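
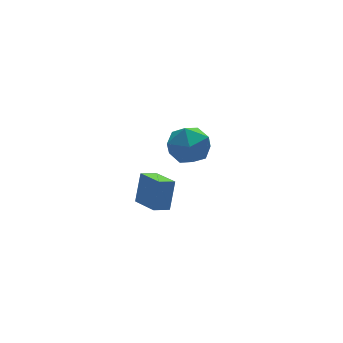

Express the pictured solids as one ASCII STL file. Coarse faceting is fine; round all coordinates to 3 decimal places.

solid 
facet normal -0.587 -0.256 0.768
outer loop
vertex 2.669 1.831 1.055
vertex 3.389 0.831 1.272
vertex 3.646 1.921 1.832
endloop
endfacet
facet normal -0.580 0.452 0.677
outer loop
vertex 2.669 1.831 1.055
vertex 3.646 1.921 1.832
vertex 3.409 2.84 1.016
endloop
endfacet
facet normal -0.806 0.592 0.015
outer loop
vertex 2.669 1.831 1.055
vertex 3.409 2.84 1.016
vertex 3.006 2.318 -0.048
endloop
endfacet
facet normal -0.952 -0.030 -0.304
outer loop
vertex 2.669 1.831 1.055
vertex 3.006 2.318 -0.048
vertex 2.994 1.077 0.111
endloop
endfacet
facet normal -0.817 -0.553 0.161
outer loop
vertex 2.669 1.831 1.055
vertex 2.994 1.077 0.111
vertex 3.389 0.831 1.272
endloop
endfacet
facet normal 0.096 0.675 0.732
outer loop
vertex 3.409 2.84 1.016
vertex 3.646 1.921 1.832
vertex 4.586 2.463 1.209
endloop
endfacet
facet normal 0.084 -0.471 0.878
outer loop
vertex 3.646 1.921 1.832
vertex 3.389 0.831 1.272
vertex 4.574 1.222 1.368
endloop
endfacet
facet normal -0.288 -0.952 -0.104
outer loop
vertex 3.389 0.831 1.272
vertex 2.994 1.077 0.111
vertex 4.171 0.7 0.304
endloop
endfacet
facet normal -0.507 -0.105 -0.856
outer loop
vertex 2.994 1.077 0.111
vertex 3.006 2.318 -0.048
vertex 3.934 1.619 -0.512
endloop
endfacet
facet normal -0.270 0.901 -0.340
outer loop
vertex 3.006 2.318 -0.048
vertex 3.409 2.84 1.016
vertex 4.191 2.709 0.048
endloop
endfacet
facet normal 0.952 0.030 0.304
outer loop
vertex 4.911 1.709 0.265
vertex 4.586 2.463 1.209
vertex 4.574 1.222 1.368
endloop
endfacet
facet normal 0.806 -0.592 -0.015
outer loop
vertex 4.911 1.709 0.265
vertex 4.574 1.222 1.368
vertex 4.171 0.7 0.304
endloop
endfacet
facet normal 0.580 -0.452 -0.677
outer loop
vertex 4.911 1.709 0.265
vertex 4.171 0.7 0.304
vertex 3.934 1.619 -0.512
endloop
endfacet
facet normal 0.587 0.256 -0.768
outer loop
vertex 4.911 1.709 0.265
vertex 3.934 1.619 -0.512
vertex 4.191 2.709 0.048
endloop
endfacet
facet normal 0.817 0.553 -0.161
outer loop
vertex 4.911 1.709 0.265
vertex 4.191 2.709 0.048
vertex 4.586 2.463 1.209
endloop
endfacet
facet normal 0.507 0.105 0.856
outer loop
vertex 4.574 1.222 1.368
vertex 4.586 2.463 1.209
vertex 3.646 1.921 1.832
endloop
endfacet
facet normal 0.270 -0.901 0.340
outer loop
vertex 4.171 0.7 0.304
vertex 4.574 1.222 1.368
vertex 3.389 0.831 1.272
endloop
endfacet
facet normal -0.096 -0.675 -0.732
outer loop
vertex 3.934 1.619 -0.512
vertex 4.171 0.7 0.304
vertex 2.994 1.077 0.111
endloop
endfacet
facet normal -0.084 0.471 -0.878
outer loop
vertex 4.191 2.709 0.048
vertex 3.934 1.619 -0.512
vertex 3.006 2.318 -0.048
endloop
endfacet
facet normal 0.288 0.952 0.104
outer loop
vertex 4.586 2.463 1.209
vertex 4.191 2.709 0.048
vertex 3.409 2.84 1.016
endloop
endfacet
facet normal -0.943 -0.047 0.331
outer loop
vertex -0.571 -4.391 3.779
vertex -0.788 -2.911 3.372
vertex -1.044 -4.849 2.365
endloop
endfacet
facet normal 0.140 -0.955 0.262
outer loop
vertex -0.252 -4.809 2.088
vertex -0.571 -4.391 3.779
vertex -1.044 -4.849 2.365
endloop
endfacet
facet normal -0.943 -0.047 0.331
outer loop
vertex -1.044 -4.849 2.365
vertex -0.788 -2.911 3.372
vertex -1.261 -3.369 1.958
endloop
endfacet
facet normal -0.302 -0.294 -0.907
outer loop
vertex -1.261 -3.369 1.958
vertex -0.252 -4.809 2.088
vertex -1.044 -4.849 2.365
endloop
endfacet
facet normal 0.302 0.294 0.907
outer loop
vertex -0.571 -4.391 3.779
vertex 0.004 -2.871 3.095
vertex -0.788 -2.911 3.372
endloop
endfacet
facet normal 0.140 -0.955 0.262
outer loop
vertex 0.221 -4.351 3.502
vertex -0.571 -4.391 3.779
vertex -0.252 -4.809 2.088
endloop
endfacet
facet normal 0.302 0.294 0.907
outer loop
vertex 0.221 -4.351 3.502
vertex 0.004 -2.871 3.095
vertex -0.571 -4.391 3.779
endloop
endfacet
facet normal -0.140 0.955 -0.262
outer loop
vertex -0.788 -2.911 3.372
vertex 0.004 -2.871 3.095
vertex -1.261 -3.369 1.958
endloop
endfacet
facet normal -0.302 -0.294 -0.907
outer loop
vertex -0.469 -3.329 1.681
vertex -0.252 -4.809 2.088
vertex -1.261 -3.369 1.958
endloop
endfacet
facet normal -0.140 0.955 -0.262
outer loop
vertex -1.261 -3.369 1.958
vertex 0.004 -2.871 3.095
vertex -0.469 -3.329 1.681
endloop
endfacet
facet normal 0.943 0.047 -0.331
outer loop
vertex -0.469 -3.329 1.681
vertex 0.221 -4.351 3.502
vertex -0.252 -4.809 2.088
endloop
endfacet
facet normal 0.943 0.047 -0.331
outer loop
vertex 0.004 -2.871 3.095
vertex 0.221 -4.351 3.502
vertex -0.469 -3.329 1.681
endloop
endfacet

endsolid


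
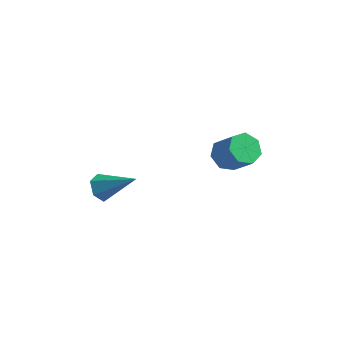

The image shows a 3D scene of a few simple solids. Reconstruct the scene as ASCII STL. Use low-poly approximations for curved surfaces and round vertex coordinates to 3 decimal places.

solid 
facet normal -0.656 0.225 -0.721
outer loop
vertex 3.965 -0.442 0.623
vertex 3.329 -0.811 1.087
vertex 3.599 0.016 1.099
endloop
endfacet
facet normal 0.579 0.763 -0.289
outer loop
vertex 3.965 -0.442 0.623
vertex 3.599 0.016 1.099
vertex 5.008 -0.8 1.768
endloop
endfacet
facet normal 0.579 0.763 -0.289
outer loop
vertex 5.008 -0.8 1.768
vertex 3.599 0.016 1.099
vertex 4.642 -0.342 2.244
endloop
endfacet
facet normal 0.656 -0.225 0.721
outer loop
vertex 5.008 -0.8 1.768
vertex 4.642 -0.342 2.244
vertex 4.371 -1.169 2.233
endloop
endfacet
facet normal -0.656 0.225 -0.720
outer loop
vertex 3.599 0.016 1.099
vertex 3.329 -0.811 1.087
vertex 3.03 -0.149 1.566
endloop
endfacet
facet normal -0.018 0.949 0.313
outer loop
vertex 3.599 0.016 1.099
vertex 3.03 -0.149 1.566
vertex 4.642 -0.342 2.244
endloop
endfacet
facet normal -0.018 0.950 0.313
outer loop
vertex 4.642 -0.342 2.244
vertex 3.03 -0.149 1.566
vertex 4.073 -0.507 2.712
endloop
endfacet
facet normal 0.657 -0.225 0.720
outer loop
vertex 4.642 -0.342 2.244
vertex 4.073 -0.507 2.712
vertex 4.371 -1.169 2.233
endloop
endfacet
facet normal -0.656 0.225 -0.720
outer loop
vertex 3.03 -0.149 1.566
vertex 3.329 -0.811 1.087
vertex 2.685 -0.812 1.673
endloop
endfacet
facet normal -0.601 0.422 0.679
outer loop
vertex 3.03 -0.149 1.566
vertex 2.685 -0.812 1.673
vertex 4.073 -0.507 2.712
endloop
endfacet
facet normal -0.601 0.421 0.679
outer loop
vertex 4.073 -0.507 2.712
vertex 2.685 -0.812 1.673
vertex 3.728 -1.17 2.818
endloop
endfacet
facet normal 0.656 -0.226 0.720
outer loop
vertex 4.073 -0.507 2.712
vertex 3.728 -1.17 2.818
vertex 4.371 -1.169 2.233
endloop
endfacet
facet normal -0.656 0.226 -0.720
outer loop
vertex 2.685 -0.812 1.673
vertex 3.329 -0.811 1.087
vertex 2.825 -1.474 1.338
endloop
endfacet
facet normal -0.731 -0.425 0.534
outer loop
vertex 2.685 -0.812 1.673
vertex 2.825 -1.474 1.338
vertex 3.728 -1.17 2.818
endloop
endfacet
facet normal -0.732 -0.424 0.534
outer loop
vertex 3.728 -1.17 2.818
vertex 2.825 -1.474 1.338
vertex 3.868 -1.832 2.484
endloop
endfacet
facet normal 0.656 -0.225 0.721
outer loop
vertex 3.728 -1.17 2.818
vertex 3.868 -1.832 2.484
vertex 4.371 -1.169 2.233
endloop
endfacet
facet normal -0.656 0.225 -0.721
outer loop
vertex 2.825 -1.474 1.338
vertex 3.329 -0.811 1.087
vertex 3.344 -1.637 0.815
endloop
endfacet
facet normal -0.312 -0.950 -0.013
outer loop
vertex 2.825 -1.474 1.338
vertex 3.344 -1.637 0.815
vertex 3.868 -1.832 2.484
endloop
endfacet
facet normal -0.312 -0.950 -0.013
outer loop
vertex 3.868 -1.832 2.484
vertex 3.344 -1.637 0.815
vertex 4.387 -1.995 1.961
endloop
endfacet
facet normal 0.656 -0.225 0.721
outer loop
vertex 3.868 -1.832 2.484
vertex 4.387 -1.995 1.961
vertex 4.371 -1.169 2.233
endloop
endfacet
facet normal -0.656 0.225 -0.720
outer loop
vertex 3.344 -1.637 0.815
vertex 3.329 -0.811 1.087
vertex 3.851 -1.178 0.497
endloop
endfacet
facet normal 0.344 -0.761 -0.550
outer loop
vertex 3.344 -1.637 0.815
vertex 3.851 -1.178 0.497
vertex 4.387 -1.995 1.961
endloop
endfacet
facet normal 0.343 -0.761 -0.550
outer loop
vertex 4.387 -1.995 1.961
vertex 3.851 -1.178 0.497
vertex 4.894 -1.536 1.642
endloop
endfacet
facet normal 0.656 -0.224 0.720
outer loop
vertex 4.387 -1.995 1.961
vertex 4.894 -1.536 1.642
vertex 4.371 -1.169 2.233
endloop
endfacet
facet normal -0.656 0.225 -0.720
outer loop
vertex 3.851 -1.178 0.497
vertex 3.329 -0.811 1.087
vertex 3.965 -0.442 0.623
endloop
endfacet
facet normal 0.739 0.001 -0.673
outer loop
vertex 3.851 -1.178 0.497
vertex 3.965 -0.442 0.623
vertex 4.894 -1.536 1.642
endloop
endfacet
facet normal 0.739 0.001 -0.673
outer loop
vertex 4.894 -1.536 1.642
vertex 3.965 -0.442 0.623
vertex 5.008 -0.8 1.768
endloop
endfacet
facet normal 0.656 -0.225 0.720
outer loop
vertex 4.894 -1.536 1.642
vertex 5.008 -0.8 1.768
vertex 4.371 -1.169 2.233
endloop
endfacet
facet normal -0.827 -0.096 -0.554
outer loop
vertex -1.832 -3.02 -2.519
vertex -2.219 -2.561 -2.021
vertex -1.847 -2.248 -2.631
endloop
endfacet
facet normal 0.788 -0.073 -0.612
outer loop
vertex -1.832 -3.02 -2.519
vertex -1.847 -2.248 -2.631
vertex -0.481 -2.359 -0.859
endloop
endfacet
facet normal -0.827 -0.095 -0.553
outer loop
vertex -1.847 -2.248 -2.631
vertex -2.219 -2.561 -2.021
vertex -2.233 -1.789 -2.133
endloop
endfacet
facet normal 0.505 0.793 -0.340
outer loop
vertex -1.847 -2.248 -2.631
vertex -2.233 -1.789 -2.133
vertex -0.481 -2.359 -0.859
endloop
endfacet
facet normal -0.827 -0.095 -0.553
outer loop
vertex -2.233 -1.789 -2.133
vertex -2.219 -2.561 -2.021
vertex -2.605 -2.102 -1.523
endloop
endfacet
facet normal -0.030 0.897 0.442
outer loop
vertex -2.233 -1.789 -2.133
vertex -2.605 -2.102 -1.523
vertex -0.481 -2.359 -0.859
endloop
endfacet
facet normal -0.827 -0.095 -0.553
outer loop
vertex -2.605 -2.102 -1.523
vertex -2.219 -2.561 -2.021
vertex -2.591 -2.873 -1.411
endloop
endfacet
facet normal -0.281 0.133 0.950
outer loop
vertex -2.605 -2.102 -1.523
vertex -2.591 -2.873 -1.411
vertex -0.481 -2.359 -0.859
endloop
endfacet
facet normal -0.827 -0.097 -0.554
outer loop
vertex -2.591 -2.873 -1.411
vertex -2.219 -2.561 -2.021
vertex -2.204 -3.332 -1.909
endloop
endfacet
facet normal 0.002 -0.735 0.678
outer loop
vertex -2.591 -2.873 -1.411
vertex -2.204 -3.332 -1.909
vertex -0.481 -2.359 -0.859
endloop
endfacet
facet normal -0.827 -0.097 -0.554
outer loop
vertex -2.204 -3.332 -1.909
vertex -2.219 -2.561 -2.021
vertex -1.832 -3.02 -2.519
endloop
endfacet
facet normal 0.536 -0.838 -0.102
outer loop
vertex -2.204 -3.332 -1.909
vertex -1.832 -3.02 -2.519
vertex -0.481 -2.359 -0.859
endloop
endfacet

endsolid


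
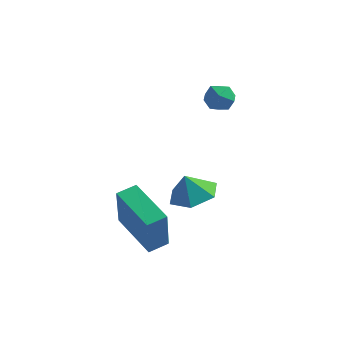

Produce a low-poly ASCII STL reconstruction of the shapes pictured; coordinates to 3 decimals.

solid 
facet normal 0.277 0.143 -0.950
outer loop
vertex 4.252 -1.167 -0.289
vertex 3.63 -1.828 -0.57
vertex 3.363 -0.918 -0.511
endloop
endfacet
facet normal -0.008 0.650 0.760
outer loop
vertex 4.252 -1.167 -0.289
vertex 3.363 -0.918 -0.511
vertex 3.35 -1.972 0.39
endloop
endfacet
facet normal 0.277 0.143 -0.950
outer loop
vertex 3.363 -0.918 -0.511
vertex 3.63 -1.828 -0.57
vertex 2.741 -1.579 -0.792
endloop
endfacet
facet normal -0.720 0.456 0.523
outer loop
vertex 3.363 -0.918 -0.511
vertex 2.741 -1.579 -0.792
vertex 3.35 -1.972 0.39
endloop
endfacet
facet normal 0.277 0.143 -0.950
outer loop
vertex 2.741 -1.579 -0.792
vertex 3.63 -1.828 -0.57
vertex 3.007 -2.488 -0.851
endloop
endfacet
facet normal -0.888 -0.283 0.363
outer loop
vertex 2.741 -1.579 -0.792
vertex 3.007 -2.488 -0.851
vertex 3.35 -1.972 0.39
endloop
endfacet
facet normal 0.277 0.143 -0.950
outer loop
vertex 3.007 -2.488 -0.851
vertex 3.63 -1.828 -0.57
vertex 3.897 -2.738 -0.629
endloop
endfacet
facet normal -0.343 -0.830 0.440
outer loop
vertex 3.007 -2.488 -0.851
vertex 3.897 -2.738 -0.629
vertex 3.35 -1.972 0.39
endloop
endfacet
facet normal 0.277 0.143 -0.950
outer loop
vertex 3.897 -2.738 -0.629
vertex 3.63 -1.828 -0.57
vertex 4.519 -2.077 -0.348
endloop
endfacet
facet normal 0.370 -0.636 0.677
outer loop
vertex 3.897 -2.738 -0.629
vertex 4.519 -2.077 -0.348
vertex 3.35 -1.972 0.39
endloop
endfacet
facet normal 0.277 0.143 -0.950
outer loop
vertex 4.519 -2.077 -0.348
vertex 3.63 -1.828 -0.57
vertex 4.252 -1.167 -0.289
endloop
endfacet
facet normal 0.538 0.103 0.837
outer loop
vertex 4.519 -2.077 -0.348
vertex 4.252 -1.167 -0.289
vertex 3.35 -1.972 0.39
endloop
endfacet
facet normal -0.744 0.474 0.471
outer loop
vertex 2.953 1.01 2.744
vertex 3.223 0.844 3.338
vertex 3.399 1.419 3.037
endloop
endfacet
facet normal -0.608 0.778 -0.160
outer loop
vertex 2.953 1.01 2.744
vertex 3.399 1.419 3.037
vertex 3.43 1.307 2.374
endloop
endfacet
facet normal -0.691 0.281 -0.666
outer loop
vertex 2.953 1.01 2.744
vertex 3.43 1.307 2.374
vertex 3.273 0.662 2.265
endloop
endfacet
facet normal -0.878 -0.329 -0.347
outer loop
vertex 2.953 1.01 2.744
vertex 3.273 0.662 2.265
vertex 3.145 0.375 2.861
endloop
endfacet
facet normal -0.911 -0.210 0.355
outer loop
vertex 2.953 1.01 2.744
vertex 3.145 0.375 2.861
vertex 3.223 0.844 3.338
endloop
endfacet
facet normal 0.074 0.984 -0.163
outer loop
vertex 3.43 1.307 2.374
vertex 3.399 1.419 3.037
vertex 3.995 1.325 2.739
endloop
endfacet
facet normal -0.145 0.493 0.858
outer loop
vertex 3.399 1.419 3.037
vertex 3.223 0.844 3.338
vertex 3.867 1.038 3.335
endloop
endfacet
facet normal -0.414 -0.614 0.672
outer loop
vertex 3.223 0.844 3.338
vertex 3.145 0.375 2.861
vertex 3.71 0.393 3.226
endloop
endfacet
facet normal -0.361 -0.808 -0.466
outer loop
vertex 3.145 0.375 2.861
vertex 3.273 0.662 2.265
vertex 3.741 0.281 2.563
endloop
endfacet
facet normal -0.059 0.180 -0.982
outer loop
vertex 3.273 0.662 2.265
vertex 3.43 1.307 2.374
vertex 3.917 0.856 2.262
endloop
endfacet
facet normal 0.878 0.329 0.347
outer loop
vertex 4.187 0.69 2.856
vertex 3.995 1.325 2.739
vertex 3.867 1.038 3.335
endloop
endfacet
facet normal 0.691 -0.281 0.666
outer loop
vertex 4.187 0.69 2.856
vertex 3.867 1.038 3.335
vertex 3.71 0.393 3.226
endloop
endfacet
facet normal 0.608 -0.778 0.160
outer loop
vertex 4.187 0.69 2.856
vertex 3.71 0.393 3.226
vertex 3.741 0.281 2.563
endloop
endfacet
facet normal 0.744 -0.474 -0.471
outer loop
vertex 4.187 0.69 2.856
vertex 3.741 0.281 2.563
vertex 3.917 0.856 2.262
endloop
endfacet
facet normal 0.911 0.210 -0.355
outer loop
vertex 4.187 0.69 2.856
vertex 3.917 0.856 2.262
vertex 3.995 1.325 2.739
endloop
endfacet
facet normal 0.361 0.808 0.466
outer loop
vertex 3.867 1.038 3.335
vertex 3.995 1.325 2.739
vertex 3.399 1.419 3.037
endloop
endfacet
facet normal 0.059 -0.180 0.982
outer loop
vertex 3.71 0.393 3.226
vertex 3.867 1.038 3.335
vertex 3.223 0.844 3.338
endloop
endfacet
facet normal -0.074 -0.984 0.163
outer loop
vertex 3.741 0.281 2.563
vertex 3.71 0.393 3.226
vertex 3.145 0.375 2.861
endloop
endfacet
facet normal 0.145 -0.493 -0.858
outer loop
vertex 3.917 0.856 2.262
vertex 3.741 0.281 2.563
vertex 3.273 0.662 2.265
endloop
endfacet
facet normal 0.414 0.614 -0.672
outer loop
vertex 3.995 1.325 2.739
vertex 3.917 0.856 2.262
vertex 3.43 1.307 2.374
endloop
endfacet
facet normal -0.589 -0.789 -0.175
outer loop
vertex 2.981 -4.493 -0.587
vertex 1.366 -3.392 -0.12
vertex 2.812 -3.955 -2.443
endloop
endfacet
facet normal 0.804 -0.548 -0.232
outer loop
vertex 3.294 -3.308 -2.3
vertex 2.981 -4.493 -0.587
vertex 2.812 -3.955 -2.443
endloop
endfacet
facet normal -0.588 -0.789 -0.175
outer loop
vertex 2.812 -3.955 -2.443
vertex 1.366 -3.392 -0.12
vertex 1.196 -2.854 -1.977
endloop
endfacet
facet normal -0.087 0.277 -0.957
outer loop
vertex 1.196 -2.854 -1.977
vertex 3.294 -3.308 -2.3
vertex 2.812 -3.955 -2.443
endloop
endfacet
facet normal 0.088 -0.277 0.957
outer loop
vertex 2.981 -4.493 -0.587
vertex 1.848 -2.745 0.023
vertex 1.366 -3.392 -0.12
endloop
endfacet
facet normal 0.803 -0.548 -0.232
outer loop
vertex 3.464 -3.846 -0.443
vertex 2.981 -4.493 -0.587
vertex 3.294 -3.308 -2.3
endloop
endfacet
facet normal 0.087 -0.278 0.957
outer loop
vertex 3.464 -3.846 -0.443
vertex 1.848 -2.745 0.023
vertex 2.981 -4.493 -0.587
endloop
endfacet
facet normal -0.804 0.548 0.232
outer loop
vertex 1.366 -3.392 -0.12
vertex 1.848 -2.745 0.023
vertex 1.196 -2.854 -1.977
endloop
endfacet
facet normal -0.087 0.278 -0.957
outer loop
vertex 1.679 -2.207 -1.833
vertex 3.294 -3.308 -2.3
vertex 1.196 -2.854 -1.977
endloop
endfacet
facet normal -0.804 0.548 0.232
outer loop
vertex 1.196 -2.854 -1.977
vertex 1.848 -2.745 0.023
vertex 1.679 -2.207 -1.833
endloop
endfacet
facet normal 0.589 0.789 0.175
outer loop
vertex 1.679 -2.207 -1.833
vertex 3.464 -3.846 -0.443
vertex 3.294 -3.308 -2.3
endloop
endfacet
facet normal 0.588 0.789 0.175
outer loop
vertex 1.848 -2.745 0.023
vertex 3.464 -3.846 -0.443
vertex 1.679 -2.207 -1.833
endloop
endfacet

endsolid


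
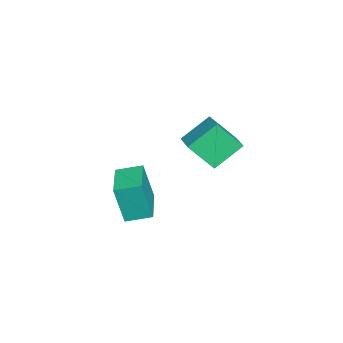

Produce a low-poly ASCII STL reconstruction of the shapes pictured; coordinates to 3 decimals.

solid 
facet normal -0.889 -0.354 -0.290
outer loop
vertex -3.06 1.984 4.411
vertex -3.115 3.039 3.29
vertex -2.339 0.978 3.429
endloop
endfacet
facet normal 0.035 -0.685 0.728
outer loop
vertex -0.925 1.541 3.89
vertex -3.06 1.984 4.411
vertex -2.339 0.978 3.429
endloop
endfacet
facet normal -0.889 -0.354 -0.290
outer loop
vertex -2.339 0.978 3.429
vertex -3.115 3.039 3.29
vertex -2.394 2.033 2.308
endloop
endfacet
facet normal 0.456 -0.637 -0.622
outer loop
vertex -2.394 2.033 2.308
vertex -0.925 1.541 3.89
vertex -2.339 0.978 3.429
endloop
endfacet
facet normal -0.456 0.637 0.622
outer loop
vertex -3.06 1.984 4.411
vertex -1.701 3.602 3.751
vertex -3.115 3.039 3.29
endloop
endfacet
facet normal 0.035 -0.685 0.728
outer loop
vertex -1.646 2.547 4.872
vertex -3.06 1.984 4.411
vertex -0.925 1.541 3.89
endloop
endfacet
facet normal -0.456 0.637 0.622
outer loop
vertex -1.646 2.547 4.872
vertex -1.701 3.602 3.751
vertex -3.06 1.984 4.411
endloop
endfacet
facet normal -0.035 0.685 -0.728
outer loop
vertex -3.115 3.039 3.29
vertex -1.701 3.602 3.751
vertex -2.394 2.033 2.308
endloop
endfacet
facet normal 0.456 -0.637 -0.622
outer loop
vertex -0.98 2.596 2.769
vertex -0.925 1.541 3.89
vertex -2.394 2.033 2.308
endloop
endfacet
facet normal -0.035 0.685 -0.728
outer loop
vertex -2.394 2.033 2.308
vertex -1.701 3.602 3.751
vertex -0.98 2.596 2.769
endloop
endfacet
facet normal 0.889 0.354 0.290
outer loop
vertex -0.98 2.596 2.769
vertex -1.646 2.547 4.872
vertex -0.925 1.541 3.89
endloop
endfacet
facet normal 0.889 0.354 0.290
outer loop
vertex -1.701 3.602 3.751
vertex -1.646 2.547 4.872
vertex -0.98 2.596 2.769
endloop
endfacet
facet normal -0.980 -0.200 -0.020
outer loop
vertex -4.19 -2.185 -0.022
vertex -4.427 -1.053 0.259
vertex -4.243 -1.741 -1.858
endloop
endfacet
facet normal 0.199 -0.951 -0.236
outer loop
vertex -2.313 -1.347 -1.819
vertex -4.19 -2.185 -0.022
vertex -4.243 -1.741 -1.858
endloop
endfacet
facet normal -0.980 -0.200 -0.020
outer loop
vertex -4.243 -1.741 -1.858
vertex -4.427 -1.053 0.259
vertex -4.48 -0.609 -1.578
endloop
endfacet
facet normal -0.028 0.234 -0.972
outer loop
vertex -4.48 -0.609 -1.578
vertex -2.313 -1.347 -1.819
vertex -4.243 -1.741 -1.858
endloop
endfacet
facet normal 0.028 -0.235 0.972
outer loop
vertex -4.19 -2.185 -0.022
vertex -2.497 -0.659 0.298
vertex -4.427 -1.053 0.259
endloop
endfacet
facet normal 0.199 -0.951 -0.236
outer loop
vertex -2.26 -1.791 0.018
vertex -4.19 -2.185 -0.022
vertex -2.313 -1.347 -1.819
endloop
endfacet
facet normal 0.028 -0.235 0.972
outer loop
vertex -2.26 -1.791 0.018
vertex -2.497 -0.659 0.298
vertex -4.19 -2.185 -0.022
endloop
endfacet
facet normal -0.199 0.951 0.236
outer loop
vertex -4.427 -1.053 0.259
vertex -2.497 -0.659 0.298
vertex -4.48 -0.609 -1.578
endloop
endfacet
facet normal -0.028 0.235 -0.972
outer loop
vertex -2.55 -0.215 -1.538
vertex -2.313 -1.347 -1.819
vertex -4.48 -0.609 -1.578
endloop
endfacet
facet normal -0.199 0.951 0.236
outer loop
vertex -4.48 -0.609 -1.578
vertex -2.497 -0.659 0.298
vertex -2.55 -0.215 -1.538
endloop
endfacet
facet normal 0.980 0.200 0.020
outer loop
vertex -2.55 -0.215 -1.538
vertex -2.26 -1.791 0.018
vertex -2.313 -1.347 -1.819
endloop
endfacet
facet normal 0.980 0.200 0.020
outer loop
vertex -2.497 -0.659 0.298
vertex -2.26 -1.791 0.018
vertex -2.55 -0.215 -1.538
endloop
endfacet

endsolid


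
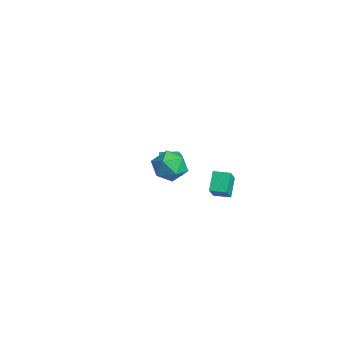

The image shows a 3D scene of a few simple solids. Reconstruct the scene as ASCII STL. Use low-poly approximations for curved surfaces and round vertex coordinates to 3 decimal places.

solid 
facet normal -0.662 0.252 0.706
outer loop
vertex -3.566 0.786 0.142
vertex -3.081 1.72 0.263
vertex -4.273 1.26 -0.69
endloop
endfacet
facet normal -0.457 -0.882 -0.114
outer loop
vertex -3.379 0.92 -1.643
vertex -3.566 0.786 0.142
vertex -4.273 1.26 -0.69
endloop
endfacet
facet normal -0.662 0.253 0.706
outer loop
vertex -4.273 1.26 -0.69
vertex -3.081 1.72 0.263
vertex -3.787 2.195 -0.569
endloop
endfacet
facet normal -0.593 0.399 -0.699
outer loop
vertex -3.787 2.195 -0.569
vertex -3.379 0.92 -1.643
vertex -4.273 1.26 -0.69
endloop
endfacet
facet normal 0.594 -0.399 0.699
outer loop
vertex -3.566 0.786 0.142
vertex -2.187 1.38 -0.69
vertex -3.081 1.72 0.263
endloop
endfacet
facet normal -0.458 -0.881 -0.114
outer loop
vertex -2.673 0.445 -0.811
vertex -3.566 0.786 0.142
vertex -3.379 0.92 -1.643
endloop
endfacet
facet normal 0.594 -0.399 0.699
outer loop
vertex -2.673 0.445 -0.811
vertex -2.187 1.38 -0.69
vertex -3.566 0.786 0.142
endloop
endfacet
facet normal 0.458 0.882 0.115
outer loop
vertex -3.081 1.72 0.263
vertex -2.187 1.38 -0.69
vertex -3.787 2.195 -0.569
endloop
endfacet
facet normal -0.594 0.399 -0.699
outer loop
vertex -2.894 1.854 -1.522
vertex -3.379 0.92 -1.643
vertex -3.787 2.195 -0.569
endloop
endfacet
facet normal 0.458 0.882 0.113
outer loop
vertex -3.787 2.195 -0.569
vertex -2.187 1.38 -0.69
vertex -2.894 1.854 -1.522
endloop
endfacet
facet normal 0.662 -0.252 -0.706
outer loop
vertex -2.894 1.854 -1.522
vertex -2.673 0.445 -0.811
vertex -3.379 0.92 -1.643
endloop
endfacet
facet normal 0.662 -0.253 -0.706
outer loop
vertex -2.187 1.38 -0.69
vertex -2.673 0.445 -0.811
vertex -2.894 1.854 -1.522
endloop
endfacet
facet normal -0.575 0.380 0.724
outer loop
vertex 3.161 1.256 2.333
vertex 3.661 2.016 2.331
vertex 2.3 1.819 1.354
endloop
endfacet
facet normal -0.549 -0.836 0.002
outer loop
vertex 3.019 1.344 0.449
vertex 3.161 1.256 2.333
vertex 2.3 1.819 1.354
endloop
endfacet
facet normal -0.575 0.380 0.724
outer loop
vertex 2.3 1.819 1.354
vertex 3.661 2.016 2.331
vertex 2.8 2.579 1.352
endloop
endfacet
facet normal -0.606 0.397 -0.690
outer loop
vertex 2.8 2.579 1.352
vertex 3.019 1.344 0.449
vertex 2.3 1.819 1.354
endloop
endfacet
facet normal 0.606 -0.397 0.690
outer loop
vertex 3.161 1.256 2.333
vertex 4.38 1.541 1.426
vertex 3.661 2.016 2.331
endloop
endfacet
facet normal -0.549 -0.836 0.002
outer loop
vertex 3.88 0.781 1.428
vertex 3.161 1.256 2.333
vertex 3.019 1.344 0.449
endloop
endfacet
facet normal 0.606 -0.397 0.690
outer loop
vertex 3.88 0.781 1.428
vertex 4.38 1.541 1.426
vertex 3.161 1.256 2.333
endloop
endfacet
facet normal 0.549 0.836 -0.002
outer loop
vertex 3.661 2.016 2.331
vertex 4.38 1.541 1.426
vertex 2.8 2.579 1.352
endloop
endfacet
facet normal -0.606 0.397 -0.690
outer loop
vertex 3.519 2.104 0.447
vertex 3.019 1.344 0.449
vertex 2.8 2.579 1.352
endloop
endfacet
facet normal 0.549 0.836 -0.002
outer loop
vertex 2.8 2.579 1.352
vertex 4.38 1.541 1.426
vertex 3.519 2.104 0.447
endloop
endfacet
facet normal 0.575 -0.380 -0.724
outer loop
vertex 3.519 2.104 0.447
vertex 3.88 0.781 1.428
vertex 3.019 1.344 0.449
endloop
endfacet
facet normal 0.575 -0.380 -0.724
outer loop
vertex 4.38 1.541 1.426
vertex 3.88 0.781 1.428
vertex 3.519 2.104 0.447
endloop
endfacet
facet normal -0.774 -0.352 0.526
outer loop
vertex 1.751 -0.879 2.957
vertex 2.295 -1.721 3.195
vertex 2.334 -0.892 3.807
endloop
endfacet
facet normal -0.766 0.362 0.531
outer loop
vertex 1.751 -0.879 2.957
vertex 2.334 -0.892 3.807
vertex 2.315 -0.054 3.208
endloop
endfacet
facet normal -0.796 0.588 -0.145
outer loop
vertex 1.751 -0.879 2.957
vertex 2.315 -0.054 3.208
vertex 2.265 -0.364 2.227
endloop
endfacet
facet normal -0.822 0.015 -0.569
outer loop
vertex 1.751 -0.879 2.957
vertex 2.265 -0.364 2.227
vertex 2.252 -1.394 2.219
endloop
endfacet
facet normal -0.809 -0.567 -0.154
outer loop
vertex 1.751 -0.879 2.957
vertex 2.252 -1.394 2.219
vertex 2.295 -1.721 3.195
endloop
endfacet
facet normal -0.142 0.574 0.807
outer loop
vertex 2.315 -0.054 3.208
vertex 2.334 -0.892 3.807
vertex 3.208 -0.386 3.601
endloop
endfacet
facet normal -0.156 -0.582 0.798
outer loop
vertex 2.334 -0.892 3.807
vertex 2.295 -1.721 3.195
vertex 3.195 -1.416 3.593
endloop
endfacet
facet normal -0.213 -0.929 -0.302
outer loop
vertex 2.295 -1.721 3.195
vertex 2.252 -1.394 2.219
vertex 3.145 -1.726 2.612
endloop
endfacet
facet normal -0.235 0.011 -0.972
outer loop
vertex 2.252 -1.394 2.219
vertex 2.265 -0.364 2.227
vertex 3.126 -0.888 2.013
endloop
endfacet
facet normal -0.191 0.939 -0.287
outer loop
vertex 2.265 -0.364 2.227
vertex 2.315 -0.054 3.208
vertex 3.165 -0.059 2.625
endloop
endfacet
facet normal 0.822 -0.015 0.569
outer loop
vertex 3.709 -0.901 2.863
vertex 3.208 -0.386 3.601
vertex 3.195 -1.416 3.593
endloop
endfacet
facet normal 0.796 -0.588 0.145
outer loop
vertex 3.709 -0.901 2.863
vertex 3.195 -1.416 3.593
vertex 3.145 -1.726 2.612
endloop
endfacet
facet normal 0.766 -0.362 -0.531
outer loop
vertex 3.709 -0.901 2.863
vertex 3.145 -1.726 2.612
vertex 3.126 -0.888 2.013
endloop
endfacet
facet normal 0.774 0.352 -0.526
outer loop
vertex 3.709 -0.901 2.863
vertex 3.126 -0.888 2.013
vertex 3.165 -0.059 2.625
endloop
endfacet
facet normal 0.809 0.567 0.154
outer loop
vertex 3.709 -0.901 2.863
vertex 3.165 -0.059 2.625
vertex 3.208 -0.386 3.601
endloop
endfacet
facet normal 0.235 -0.011 0.972
outer loop
vertex 3.195 -1.416 3.593
vertex 3.208 -0.386 3.601
vertex 2.334 -0.892 3.807
endloop
endfacet
facet normal 0.191 -0.939 0.287
outer loop
vertex 3.145 -1.726 2.612
vertex 3.195 -1.416 3.593
vertex 2.295 -1.721 3.195
endloop
endfacet
facet normal 0.142 -0.574 -0.807
outer loop
vertex 3.126 -0.888 2.013
vertex 3.145 -1.726 2.612
vertex 2.252 -1.394 2.219
endloop
endfacet
facet normal 0.156 0.582 -0.798
outer loop
vertex 3.165 -0.059 2.625
vertex 3.126 -0.888 2.013
vertex 2.265 -0.364 2.227
endloop
endfacet
facet normal 0.213 0.929 0.302
outer loop
vertex 3.208 -0.386 3.601
vertex 3.165 -0.059 2.625
vertex 2.315 -0.054 3.208
endloop
endfacet

endsolid


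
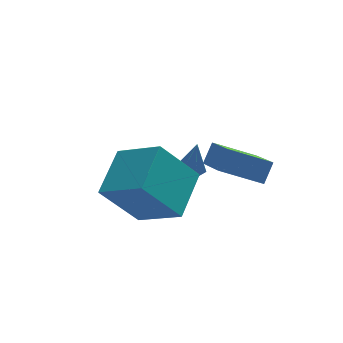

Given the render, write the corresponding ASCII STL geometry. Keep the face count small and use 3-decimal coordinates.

solid 
facet normal -0.470 -0.456 -0.756
outer loop
vertex 1.156 -4.629 1.402
vertex 1.102 -2.963 0.431
vertex 2.585 -4.978 0.724
endloop
endfacet
facet normal 0.028 -0.864 0.503
outer loop
vertex 2.998 -4.577 1.389
vertex 1.156 -4.629 1.402
vertex 2.585 -4.978 0.724
endloop
endfacet
facet normal -0.470 -0.456 -0.756
outer loop
vertex 2.585 -4.978 0.724
vertex 1.102 -2.963 0.431
vertex 2.531 -3.312 -0.247
endloop
endfacet
facet normal 0.882 -0.215 -0.418
outer loop
vertex 2.531 -3.312 -0.247
vertex 2.998 -4.577 1.389
vertex 2.585 -4.978 0.724
endloop
endfacet
facet normal -0.882 0.215 0.418
outer loop
vertex 1.156 -4.629 1.402
vertex 1.515 -2.562 1.096
vertex 1.102 -2.963 0.431
endloop
endfacet
facet normal 0.028 -0.864 0.503
outer loop
vertex 1.569 -4.228 2.067
vertex 1.156 -4.629 1.402
vertex 2.998 -4.577 1.389
endloop
endfacet
facet normal -0.882 0.215 0.418
outer loop
vertex 1.569 -4.228 2.067
vertex 1.515 -2.562 1.096
vertex 1.156 -4.629 1.402
endloop
endfacet
facet normal -0.028 0.864 -0.503
outer loop
vertex 1.102 -2.963 0.431
vertex 1.515 -2.562 1.096
vertex 2.531 -3.312 -0.247
endloop
endfacet
facet normal 0.882 -0.215 -0.418
outer loop
vertex 2.944 -2.911 0.418
vertex 2.998 -4.577 1.389
vertex 2.531 -3.312 -0.247
endloop
endfacet
facet normal -0.028 0.864 -0.503
outer loop
vertex 2.531 -3.312 -0.247
vertex 1.515 -2.562 1.096
vertex 2.944 -2.911 0.418
endloop
endfacet
facet normal 0.470 0.456 0.756
outer loop
vertex 2.944 -2.911 0.418
vertex 1.569 -4.228 2.067
vertex 2.998 -4.577 1.389
endloop
endfacet
facet normal 0.470 0.456 0.756
outer loop
vertex 1.515 -2.562 1.096
vertex 1.569 -4.228 2.067
vertex 2.944 -2.911 0.418
endloop
endfacet
facet normal -0.509 -0.779 -0.365
outer loop
vertex -1.362 -4.652 1.043
vertex -2.513 -3.444 0.072
vertex -0.065 -4.732 -0.594
endloop
endfacet
facet normal 0.596 -0.626 0.503
outer loop
vertex 0.913 -3.236 0.108
vertex -1.362 -4.652 1.043
vertex -0.065 -4.732 -0.594
endloop
endfacet
facet normal -0.509 -0.779 -0.365
outer loop
vertex -0.065 -4.732 -0.594
vertex -2.513 -3.444 0.072
vertex -1.216 -3.524 -1.565
endloop
endfacet
facet normal 0.621 -0.038 -0.783
outer loop
vertex -1.216 -3.524 -1.565
vertex 0.913 -3.236 0.108
vertex -0.065 -4.732 -0.594
endloop
endfacet
facet normal -0.621 0.038 0.783
outer loop
vertex -1.362 -4.652 1.043
vertex -1.535 -1.948 0.774
vertex -2.513 -3.444 0.072
endloop
endfacet
facet normal 0.596 -0.626 0.503
outer loop
vertex -0.384 -3.156 1.745
vertex -1.362 -4.652 1.043
vertex 0.913 -3.236 0.108
endloop
endfacet
facet normal -0.621 0.038 0.783
outer loop
vertex -0.384 -3.156 1.745
vertex -1.535 -1.948 0.774
vertex -1.362 -4.652 1.043
endloop
endfacet
facet normal -0.596 0.626 -0.503
outer loop
vertex -2.513 -3.444 0.072
vertex -1.535 -1.948 0.774
vertex -1.216 -3.524 -1.565
endloop
endfacet
facet normal 0.621 -0.038 -0.783
outer loop
vertex -0.238 -2.028 -0.863
vertex 0.913 -3.236 0.108
vertex -1.216 -3.524 -1.565
endloop
endfacet
facet normal -0.596 0.626 -0.503
outer loop
vertex -1.216 -3.524 -1.565
vertex -1.535 -1.948 0.774
vertex -0.238 -2.028 -0.863
endloop
endfacet
facet normal 0.509 0.779 0.365
outer loop
vertex -0.238 -2.028 -0.863
vertex -0.384 -3.156 1.745
vertex 0.913 -3.236 0.108
endloop
endfacet
facet normal 0.509 0.779 0.365
outer loop
vertex -1.535 -1.948 0.774
vertex -0.384 -3.156 1.745
vertex -0.238 -2.028 -0.863
endloop
endfacet
facet normal -0.111 0.124 -0.986
outer loop
vertex 1.643 -0.76 -1.413
vertex 1.201 -1.052 -1.4
vertex 1.174 -0.528 -1.331
endloop
endfacet
facet normal 0.463 0.809 0.361
outer loop
vertex 1.643 -0.76 -1.413
vertex 1.174 -0.528 -1.331
vertex 1.359 -1.228 0.0
endloop
endfacet
facet normal -0.111 0.124 -0.986
outer loop
vertex 1.174 -0.528 -1.331
vertex 1.201 -1.052 -1.4
vertex 0.732 -0.82 -1.318
endloop
endfacet
facet normal -0.480 0.747 0.460
outer loop
vertex 1.174 -0.528 -1.331
vertex 0.732 -0.82 -1.318
vertex 1.359 -1.228 0.0
endloop
endfacet
facet normal -0.111 0.124 -0.986
outer loop
vertex 0.732 -0.82 -1.318
vertex 1.201 -1.052 -1.4
vertex 0.759 -1.344 -1.387
endloop
endfacet
facet normal -0.910 -0.100 0.402
outer loop
vertex 0.732 -0.82 -1.318
vertex 0.759 -1.344 -1.387
vertex 1.359 -1.228 0.0
endloop
endfacet
facet normal -0.111 0.124 -0.986
outer loop
vertex 0.759 -1.344 -1.387
vertex 1.201 -1.052 -1.4
vertex 1.228 -1.577 -1.469
endloop
endfacet
facet normal -0.397 -0.885 0.246
outer loop
vertex 0.759 -1.344 -1.387
vertex 1.228 -1.577 -1.469
vertex 1.359 -1.228 0.0
endloop
endfacet
facet normal -0.111 0.124 -0.986
outer loop
vertex 1.228 -1.577 -1.469
vertex 1.201 -1.052 -1.4
vertex 1.67 -1.285 -1.482
endloop
endfacet
facet normal 0.548 -0.823 0.147
outer loop
vertex 1.228 -1.577 -1.469
vertex 1.67 -1.285 -1.482
vertex 1.359 -1.228 0.0
endloop
endfacet
facet normal -0.111 0.124 -0.986
outer loop
vertex 1.67 -1.285 -1.482
vertex 1.201 -1.052 -1.4
vertex 1.643 -0.76 -1.413
endloop
endfacet
facet normal 0.979 0.023 0.204
outer loop
vertex 1.67 -1.285 -1.482
vertex 1.643 -0.76 -1.413
vertex 1.359 -1.228 0.0
endloop
endfacet

endsolid


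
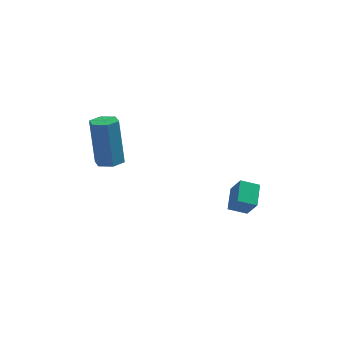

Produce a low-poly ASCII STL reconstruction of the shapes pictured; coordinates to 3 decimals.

solid 
facet normal 0.112 -0.186 -0.976
outer loop
vertex -2.805 1.115 0.58
vertex -3.186 0.68 0.619
vertex -3.37 1.216 0.496
endloop
endfacet
facet normal 0.197 0.967 -0.162
outer loop
vertex -2.805 1.115 0.58
vertex -3.37 1.216 0.496
vertex -3.033 1.496 2.581
endloop
endfacet
facet normal 0.195 0.967 -0.161
outer loop
vertex -3.033 1.496 2.581
vertex -3.37 1.216 0.496
vertex -3.598 1.596 2.498
endloop
endfacet
facet normal -0.110 0.186 0.976
outer loop
vertex -3.033 1.496 2.581
vertex -3.598 1.596 2.498
vertex -3.414 1.06 2.621
endloop
endfacet
facet normal 0.110 -0.186 -0.976
outer loop
vertex -3.37 1.216 0.496
vertex -3.186 0.68 0.619
vertex -3.751 0.781 0.536
endloop
endfacet
facet normal -0.746 0.634 -0.205
outer loop
vertex -3.37 1.216 0.496
vertex -3.751 0.781 0.536
vertex -3.598 1.596 2.498
endloop
endfacet
facet normal -0.746 0.634 -0.205
outer loop
vertex -3.598 1.596 2.498
vertex -3.751 0.781 0.536
vertex -3.979 1.161 2.538
endloop
endfacet
facet normal -0.110 0.186 0.976
outer loop
vertex -3.598 1.596 2.498
vertex -3.979 1.161 2.538
vertex -3.414 1.06 2.621
endloop
endfacet
facet normal 0.110 -0.186 -0.976
outer loop
vertex -3.751 0.781 0.536
vertex -3.186 0.68 0.619
vertex -3.567 0.244 0.659
endloop
endfacet
facet normal -0.942 -0.333 -0.044
outer loop
vertex -3.751 0.781 0.536
vertex -3.567 0.244 0.659
vertex -3.979 1.161 2.538
endloop
endfacet
facet normal -0.942 -0.333 -0.044
outer loop
vertex -3.979 1.161 2.538
vertex -3.567 0.244 0.659
vertex -3.795 0.625 2.66
endloop
endfacet
facet normal -0.111 0.184 0.977
outer loop
vertex -3.979 1.161 2.538
vertex -3.795 0.625 2.66
vertex -3.414 1.06 2.621
endloop
endfacet
facet normal 0.110 -0.186 -0.976
outer loop
vertex -3.567 0.244 0.659
vertex -3.186 0.68 0.619
vertex -3.002 0.144 0.742
endloop
endfacet
facet normal -0.195 -0.967 0.162
outer loop
vertex -3.567 0.244 0.659
vertex -3.002 0.144 0.742
vertex -3.795 0.625 2.66
endloop
endfacet
facet normal -0.197 -0.967 0.161
outer loop
vertex -3.795 0.625 2.66
vertex -3.002 0.144 0.742
vertex -3.23 0.524 2.744
endloop
endfacet
facet normal -0.112 0.186 0.976
outer loop
vertex -3.795 0.625 2.66
vertex -3.23 0.524 2.744
vertex -3.414 1.06 2.621
endloop
endfacet
facet normal 0.110 -0.186 -0.976
outer loop
vertex -3.002 0.144 0.742
vertex -3.186 0.68 0.619
vertex -2.621 0.579 0.702
endloop
endfacet
facet normal 0.746 -0.634 0.205
outer loop
vertex -3.002 0.144 0.742
vertex -2.621 0.579 0.702
vertex -3.23 0.524 2.744
endloop
endfacet
facet normal 0.746 -0.634 0.205
outer loop
vertex -3.23 0.524 2.744
vertex -2.621 0.579 0.702
vertex -2.849 0.959 2.704
endloop
endfacet
facet normal -0.110 0.186 0.976
outer loop
vertex -3.23 0.524 2.744
vertex -2.849 0.959 2.704
vertex -3.414 1.06 2.621
endloop
endfacet
facet normal 0.111 -0.184 -0.977
outer loop
vertex -2.621 0.579 0.702
vertex -3.186 0.68 0.619
vertex -2.805 1.115 0.58
endloop
endfacet
facet normal 0.942 0.333 0.044
outer loop
vertex -2.621 0.579 0.702
vertex -2.805 1.115 0.58
vertex -2.849 0.959 2.704
endloop
endfacet
facet normal 0.942 0.333 0.044
outer loop
vertex -2.849 0.959 2.704
vertex -2.805 1.115 0.58
vertex -3.033 1.496 2.581
endloop
endfacet
facet normal -0.110 0.186 0.976
outer loop
vertex -2.849 0.959 2.704
vertex -3.033 1.496 2.581
vertex -3.414 1.06 2.621
endloop
endfacet
facet normal -0.377 0.440 -0.815
outer loop
vertex 1.219 3.625 -2.829
vertex 1.977 3.723 -3.127
vertex 1.151 2.655 -3.321
endloop
endfacet
facet normal -0.924 -0.119 0.363
outer loop
vertex 1.543 2.197 -2.473
vertex 1.219 3.625 -2.829
vertex 1.151 2.655 -3.321
endloop
endfacet
facet normal -0.377 0.440 -0.815
outer loop
vertex 1.151 2.655 -3.321
vertex 1.977 3.723 -3.127
vertex 1.909 2.752 -3.619
endloop
endfacet
facet normal -0.064 -0.890 -0.451
outer loop
vertex 1.909 2.752 -3.619
vertex 1.543 2.197 -2.473
vertex 1.151 2.655 -3.321
endloop
endfacet
facet normal 0.063 0.890 0.452
outer loop
vertex 1.219 3.625 -2.829
vertex 2.369 3.265 -2.279
vertex 1.977 3.723 -3.127
endloop
endfacet
facet normal -0.924 -0.119 0.363
outer loop
vertex 1.611 3.168 -1.981
vertex 1.219 3.625 -2.829
vertex 1.543 2.197 -2.473
endloop
endfacet
facet normal 0.063 0.890 0.451
outer loop
vertex 1.611 3.168 -1.981
vertex 2.369 3.265 -2.279
vertex 1.219 3.625 -2.829
endloop
endfacet
facet normal 0.924 0.119 -0.363
outer loop
vertex 1.977 3.723 -3.127
vertex 2.369 3.265 -2.279
vertex 1.909 2.752 -3.619
endloop
endfacet
facet normal -0.062 -0.890 -0.451
outer loop
vertex 2.301 2.295 -2.771
vertex 1.543 2.197 -2.473
vertex 1.909 2.752 -3.619
endloop
endfacet
facet normal 0.924 0.119 -0.363
outer loop
vertex 1.909 2.752 -3.619
vertex 2.369 3.265 -2.279
vertex 2.301 2.295 -2.771
endloop
endfacet
facet normal 0.377 -0.439 0.815
outer loop
vertex 2.301 2.295 -2.771
vertex 1.611 3.168 -1.981
vertex 1.543 2.197 -2.473
endloop
endfacet
facet normal 0.377 -0.440 0.815
outer loop
vertex 2.369 3.265 -2.279
vertex 1.611 3.168 -1.981
vertex 2.301 2.295 -2.771
endloop
endfacet

endsolid


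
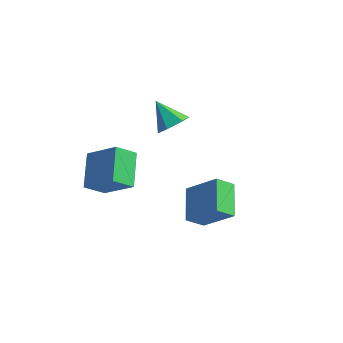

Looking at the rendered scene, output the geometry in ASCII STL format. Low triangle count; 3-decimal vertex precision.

solid 
facet normal 0.710 -0.206 -0.673
outer loop
vertex -0.076 3.641 3.641
vertex -0.679 3.783 2.961
vertex -0.173 4.482 3.281
endloop
endfacet
facet normal 0.333 0.403 0.852
outer loop
vertex -0.076 3.641 3.641
vertex -0.173 4.482 3.281
vertex -1.901 4.137 4.119
endloop
endfacet
facet normal 0.710 -0.206 -0.673
outer loop
vertex -0.173 4.482 3.281
vertex -0.679 3.783 2.961
vertex -0.776 4.624 2.601
endloop
endfacet
facet normal -0.066 0.963 0.260
outer loop
vertex -0.173 4.482 3.281
vertex -0.776 4.624 2.601
vertex -1.901 4.137 4.119
endloop
endfacet
facet normal 0.710 -0.206 -0.673
outer loop
vertex -0.776 4.624 2.601
vertex -0.679 3.783 2.961
vertex -1.282 3.925 2.281
endloop
endfacet
facet normal -0.697 0.646 -0.309
outer loop
vertex -0.776 4.624 2.601
vertex -1.282 3.925 2.281
vertex -1.901 4.137 4.119
endloop
endfacet
facet normal 0.710 -0.206 -0.673
outer loop
vertex -1.282 3.925 2.281
vertex -0.679 3.783 2.961
vertex -1.185 3.084 2.641
endloop
endfacet
facet normal -0.930 -0.230 -0.287
outer loop
vertex -1.282 3.925 2.281
vertex -1.185 3.084 2.641
vertex -1.901 4.137 4.119
endloop
endfacet
facet normal 0.710 -0.206 -0.673
outer loop
vertex -1.185 3.084 2.641
vertex -0.679 3.783 2.961
vertex -0.582 2.942 3.321
endloop
endfacet
facet normal -0.531 -0.790 0.306
outer loop
vertex -1.185 3.084 2.641
vertex -0.582 2.942 3.321
vertex -1.901 4.137 4.119
endloop
endfacet
facet normal 0.710 -0.206 -0.673
outer loop
vertex -0.582 2.942 3.321
vertex -0.679 3.783 2.961
vertex -0.076 3.641 3.641
endloop
endfacet
facet normal 0.101 -0.473 0.875
outer loop
vertex -0.582 2.942 3.321
vertex -0.076 3.641 3.641
vertex -1.901 4.137 4.119
endloop
endfacet
facet normal -0.469 -0.624 0.625
outer loop
vertex -1.662 -0.19 3.86
vertex -3.329 -0.183 2.617
vertex -0.897 -1.799 2.826
endloop
endfacet
facet normal 0.802 -0.003 0.598
outer loop
vertex -0.251 -0.937 1.963
vertex -1.662 -0.19 3.86
vertex -0.897 -1.799 2.826
endloop
endfacet
facet normal -0.469 -0.624 0.625
outer loop
vertex -0.897 -1.799 2.826
vertex -3.329 -0.183 2.617
vertex -2.565 -1.792 1.582
endloop
endfacet
facet normal 0.371 -0.781 -0.502
outer loop
vertex -2.565 -1.792 1.582
vertex -0.251 -0.937 1.963
vertex -0.897 -1.799 2.826
endloop
endfacet
facet normal -0.371 0.781 0.502
outer loop
vertex -1.662 -0.19 3.86
vertex -2.683 0.679 1.754
vertex -3.329 -0.183 2.617
endloop
endfacet
facet normal 0.802 -0.004 0.598
outer loop
vertex -1.015 0.672 2.998
vertex -1.662 -0.19 3.86
vertex -0.251 -0.937 1.963
endloop
endfacet
facet normal -0.371 0.781 0.502
outer loop
vertex -1.015 0.672 2.998
vertex -2.683 0.679 1.754
vertex -1.662 -0.19 3.86
endloop
endfacet
facet normal -0.802 0.003 -0.597
outer loop
vertex -3.329 -0.183 2.617
vertex -2.683 0.679 1.754
vertex -2.565 -1.792 1.582
endloop
endfacet
facet normal 0.371 -0.781 -0.502
outer loop
vertex -1.918 -0.93 0.72
vertex -0.251 -0.937 1.963
vertex -2.565 -1.792 1.582
endloop
endfacet
facet normal -0.801 0.003 -0.598
outer loop
vertex -2.565 -1.792 1.582
vertex -2.683 0.679 1.754
vertex -1.918 -0.93 0.72
endloop
endfacet
facet normal 0.469 0.624 -0.625
outer loop
vertex -1.918 -0.93 0.72
vertex -1.015 0.672 2.998
vertex -0.251 -0.937 1.963
endloop
endfacet
facet normal 0.469 0.624 -0.625
outer loop
vertex -2.683 0.679 1.754
vertex -1.015 0.672 2.998
vertex -1.918 -0.93 0.72
endloop
endfacet
facet normal -0.497 -0.602 0.625
outer loop
vertex 4.285 -0.974 2.214
vertex 3.452 0.562 3.033
vertex 2.697 -1.099 0.831
endloop
endfacet
facet normal 0.432 -0.796 -0.424
outer loop
vertex 3.288 -0.382 0.087
vertex 4.285 -0.974 2.214
vertex 2.697 -1.099 0.831
endloop
endfacet
facet normal -0.497 -0.602 0.625
outer loop
vertex 2.697 -1.099 0.831
vertex 3.452 0.562 3.033
vertex 1.863 0.437 1.649
endloop
endfacet
facet normal -0.753 -0.060 -0.656
outer loop
vertex 1.863 0.437 1.649
vertex 3.288 -0.382 0.087
vertex 2.697 -1.099 0.831
endloop
endfacet
facet normal 0.753 0.059 0.655
outer loop
vertex 4.285 -0.974 2.214
vertex 4.043 1.279 2.289
vertex 3.452 0.562 3.033
endloop
endfacet
facet normal 0.432 -0.796 -0.424
outer loop
vertex 4.877 -0.257 1.471
vertex 4.285 -0.974 2.214
vertex 3.288 -0.382 0.087
endloop
endfacet
facet normal 0.752 0.059 0.656
outer loop
vertex 4.877 -0.257 1.471
vertex 4.043 1.279 2.289
vertex 4.285 -0.974 2.214
endloop
endfacet
facet normal -0.432 0.796 0.424
outer loop
vertex 3.452 0.562 3.033
vertex 4.043 1.279 2.289
vertex 1.863 0.437 1.649
endloop
endfacet
facet normal -0.753 -0.058 -0.656
outer loop
vertex 2.455 1.154 0.906
vertex 3.288 -0.382 0.087
vertex 1.863 0.437 1.649
endloop
endfacet
facet normal -0.432 0.796 0.424
outer loop
vertex 1.863 0.437 1.649
vertex 4.043 1.279 2.289
vertex 2.455 1.154 0.906
endloop
endfacet
facet normal 0.497 0.602 -0.625
outer loop
vertex 2.455 1.154 0.906
vertex 4.877 -0.257 1.471
vertex 3.288 -0.382 0.087
endloop
endfacet
facet normal 0.497 0.602 -0.625
outer loop
vertex 4.043 1.279 2.289
vertex 4.877 -0.257 1.471
vertex 2.455 1.154 0.906
endloop
endfacet

endsolid


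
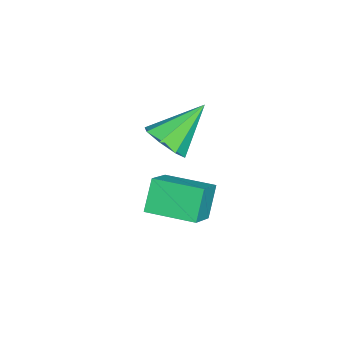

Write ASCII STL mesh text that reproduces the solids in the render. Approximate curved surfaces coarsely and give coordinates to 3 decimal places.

solid 
facet normal 0.510 -0.567 -0.647
outer loop
vertex -1.794 0.641 2.738
vertex -2.476 0.679 2.168
vertex -1.747 1.17 2.312
endloop
endfacet
facet normal 0.597 0.470 0.650
outer loop
vertex -1.794 0.641 2.738
vertex -1.747 1.17 2.312
vertex -3.484 1.801 3.452
endloop
endfacet
facet normal 0.509 -0.566 -0.649
outer loop
vertex -1.747 1.17 2.312
vertex -2.476 0.679 2.168
vertex -2.128 1.412 1.802
endloop
endfacet
facet normal 0.409 0.904 0.123
outer loop
vertex -1.747 1.17 2.312
vertex -2.128 1.412 1.802
vertex -3.484 1.801 3.452
endloop
endfacet
facet normal 0.509 -0.566 -0.649
outer loop
vertex -2.128 1.412 1.802
vertex -2.476 0.679 2.168
vertex -2.713 1.225 1.506
endloop
endfacet
facet normal -0.132 0.935 -0.329
outer loop
vertex -2.128 1.412 1.802
vertex -2.713 1.225 1.506
vertex -3.484 1.801 3.452
endloop
endfacet
facet normal 0.510 -0.565 -0.649
outer loop
vertex -2.713 1.225 1.506
vertex -2.476 0.679 2.168
vertex -3.158 0.718 1.598
endloop
endfacet
facet normal -0.712 0.545 -0.443
outer loop
vertex -2.713 1.225 1.506
vertex -3.158 0.718 1.598
vertex -3.484 1.801 3.452
endloop
endfacet
facet normal 0.509 -0.567 -0.648
outer loop
vertex -3.158 0.718 1.598
vertex -2.476 0.679 2.168
vertex -3.205 0.189 2.024
endloop
endfacet
facet normal -0.988 -0.035 -0.153
outer loop
vertex -3.158 0.718 1.598
vertex -3.205 0.189 2.024
vertex -3.484 1.801 3.452
endloop
endfacet
facet normal 0.509 -0.567 -0.648
outer loop
vertex -3.205 0.189 2.024
vertex -2.476 0.679 2.168
vertex -2.824 -0.053 2.535
endloop
endfacet
facet normal -0.800 -0.470 0.374
outer loop
vertex -3.205 0.189 2.024
vertex -2.824 -0.053 2.535
vertex -3.484 1.801 3.452
endloop
endfacet
facet normal 0.508 -0.567 -0.649
outer loop
vertex -2.824 -0.053 2.535
vertex -2.476 0.679 2.168
vertex -2.239 0.134 2.83
endloop
endfacet
facet normal -0.257 -0.500 0.827
outer loop
vertex -2.824 -0.053 2.535
vertex -2.239 0.134 2.83
vertex -3.484 1.801 3.452
endloop
endfacet
facet normal 0.510 -0.565 -0.648
outer loop
vertex -2.239 0.134 2.83
vertex -2.476 0.679 2.168
vertex -1.794 0.641 2.738
endloop
endfacet
facet normal 0.321 -0.111 0.941
outer loop
vertex -2.239 0.134 2.83
vertex -1.794 0.641 2.738
vertex -3.484 1.801 3.452
endloop
endfacet
facet normal -0.819 0.127 -0.560
outer loop
vertex -0.317 1.121 2.431
vertex -0.054 2.791 2.424
vertex 0.379 1.007 1.387
endloop
endfacet
facet normal -0.155 -0.988 0.004
outer loop
vertex 1.534 0.829 2.176
vertex -0.317 1.121 2.431
vertex 0.379 1.007 1.387
endloop
endfacet
facet normal -0.819 0.127 -0.560
outer loop
vertex 0.379 1.007 1.387
vertex -0.054 2.791 2.424
vertex 0.642 2.677 1.38
endloop
endfacet
facet normal 0.552 -0.090 -0.829
outer loop
vertex 0.642 2.677 1.38
vertex 1.534 0.829 2.176
vertex 0.379 1.007 1.387
endloop
endfacet
facet normal -0.552 0.090 0.829
outer loop
vertex -0.317 1.121 2.431
vertex 1.101 2.613 3.213
vertex -0.054 2.791 2.424
endloop
endfacet
facet normal -0.155 -0.988 0.004
outer loop
vertex 0.838 0.943 3.22
vertex -0.317 1.121 2.431
vertex 1.534 0.829 2.176
endloop
endfacet
facet normal -0.552 0.090 0.829
outer loop
vertex 0.838 0.943 3.22
vertex 1.101 2.613 3.213
vertex -0.317 1.121 2.431
endloop
endfacet
facet normal 0.155 0.988 -0.004
outer loop
vertex -0.054 2.791 2.424
vertex 1.101 2.613 3.213
vertex 0.642 2.677 1.38
endloop
endfacet
facet normal 0.552 -0.090 -0.829
outer loop
vertex 1.797 2.499 2.169
vertex 1.534 0.829 2.176
vertex 0.642 2.677 1.38
endloop
endfacet
facet normal 0.155 0.988 -0.004
outer loop
vertex 0.642 2.677 1.38
vertex 1.101 2.613 3.213
vertex 1.797 2.499 2.169
endloop
endfacet
facet normal 0.819 -0.127 0.560
outer loop
vertex 1.797 2.499 2.169
vertex 0.838 0.943 3.22
vertex 1.534 0.829 2.176
endloop
endfacet
facet normal 0.819 -0.127 0.560
outer loop
vertex 1.101 2.613 3.213
vertex 0.838 0.943 3.22
vertex 1.797 2.499 2.169
endloop
endfacet

endsolid


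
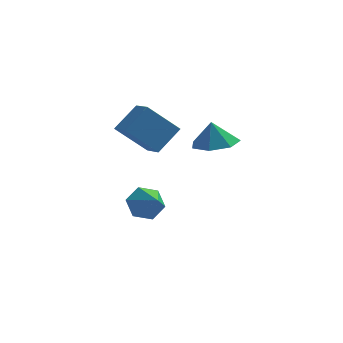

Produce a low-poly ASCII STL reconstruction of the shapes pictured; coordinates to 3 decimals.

solid 
facet normal 0.149 0.020 -0.989
outer loop
vertex 2.997 0.792 1.198
vertex 2.453 -0.148 1.097
vertex 2.064 0.87 1.059
endloop
endfacet
facet normal -0.031 0.769 0.639
outer loop
vertex 2.997 0.792 1.198
vertex 2.064 0.87 1.059
vertex 2.267 -0.172 2.323
endloop
endfacet
facet normal 0.150 0.020 -0.989
outer loop
vertex 2.064 0.87 1.059
vertex 2.453 -0.148 1.097
vertex 1.425 0.182 0.948
endloop
endfacet
facet normal -0.659 0.525 0.539
outer loop
vertex 2.064 0.87 1.059
vertex 1.425 0.182 0.948
vertex 2.267 -0.172 2.323
endloop
endfacet
facet normal 0.149 0.019 -0.989
outer loop
vertex 1.425 0.182 0.948
vertex 2.453 -0.148 1.097
vertex 1.559 -0.754 0.95
endloop
endfacet
facet normal -0.860 -0.122 0.495
outer loop
vertex 1.425 0.182 0.948
vertex 1.559 -0.754 0.95
vertex 2.267 -0.172 2.323
endloop
endfacet
facet normal 0.149 0.020 -0.989
outer loop
vertex 1.559 -0.754 0.95
vertex 2.453 -0.148 1.097
vertex 2.367 -1.234 1.062
endloop
endfacet
facet normal -0.484 -0.688 0.541
outer loop
vertex 1.559 -0.754 0.95
vertex 2.367 -1.234 1.062
vertex 2.267 -0.172 2.323
endloop
endfacet
facet normal 0.150 0.020 -0.989
outer loop
vertex 2.367 -1.234 1.062
vertex 2.453 -0.148 1.097
vertex 3.239 -0.896 1.201
endloop
endfacet
facet normal 0.186 -0.744 0.642
outer loop
vertex 2.367 -1.234 1.062
vertex 3.239 -0.896 1.201
vertex 2.267 -0.172 2.323
endloop
endfacet
facet normal 0.150 0.020 -0.988
outer loop
vertex 3.239 -0.896 1.201
vertex 2.453 -0.148 1.097
vertex 3.519 0.006 1.262
endloop
endfacet
facet normal 0.646 -0.249 0.721
outer loop
vertex 3.239 -0.896 1.201
vertex 3.519 0.006 1.262
vertex 2.267 -0.172 2.323
endloop
endfacet
facet normal 0.150 0.019 -0.988
outer loop
vertex 3.519 0.006 1.262
vertex 2.453 -0.148 1.097
vertex 2.997 0.792 1.198
endloop
endfacet
facet normal 0.550 0.424 0.720
outer loop
vertex 3.519 0.006 1.262
vertex 2.997 0.792 1.198
vertex 2.267 -0.172 2.323
endloop
endfacet
facet normal -0.546 0.687 -0.480
outer loop
vertex -0.443 3.33 -4.609
vertex -1.272 2.905 -4.275
vertex -0.835 3.62 -3.748
endloop
endfacet
facet normal 0.914 0.219 0.342
outer loop
vertex -0.443 3.33 -4.609
vertex -0.835 3.62 -3.748
vertex -0.488 1.915 -3.585
endloop
endfacet
facet normal -0.545 0.687 -0.480
outer loop
vertex -0.835 3.62 -3.748
vertex -1.272 2.905 -4.275
vertex -1.665 3.195 -3.414
endloop
endfacet
facet normal 0.301 0.151 0.941
outer loop
vertex -0.835 3.62 -3.748
vertex -1.665 3.195 -3.414
vertex -0.488 1.915 -3.585
endloop
endfacet
facet normal -0.545 0.688 -0.480
outer loop
vertex -1.665 3.195 -3.414
vertex -1.272 2.905 -4.275
vertex -2.102 2.48 -3.942
endloop
endfacet
facet normal -0.334 -0.420 0.844
outer loop
vertex -1.665 3.195 -3.414
vertex -2.102 2.48 -3.942
vertex -0.488 1.915 -3.585
endloop
endfacet
facet normal -0.545 0.688 -0.480
outer loop
vertex -2.102 2.48 -3.942
vertex -1.272 2.905 -4.275
vertex -1.71 2.19 -4.803
endloop
endfacet
facet normal -0.356 -0.923 0.149
outer loop
vertex -2.102 2.48 -3.942
vertex -1.71 2.19 -4.803
vertex -0.488 1.915 -3.585
endloop
endfacet
facet normal -0.545 0.688 -0.479
outer loop
vertex -1.71 2.19 -4.803
vertex -1.272 2.905 -4.275
vertex -0.88 2.615 -5.137
endloop
endfacet
facet normal 0.257 -0.855 -0.450
outer loop
vertex -1.71 2.19 -4.803
vertex -0.88 2.615 -5.137
vertex -0.488 1.915 -3.585
endloop
endfacet
facet normal -0.546 0.687 -0.479
outer loop
vertex -0.88 2.615 -5.137
vertex -1.272 2.905 -4.275
vertex -0.443 3.33 -4.609
endloop
endfacet
facet normal 0.891 -0.284 -0.353
outer loop
vertex -0.88 2.615 -5.137
vertex -0.443 3.33 -4.609
vertex -0.488 1.915 -3.585
endloop
endfacet
facet normal -0.478 -0.574 -0.665
outer loop
vertex -2.132 2.586 0.406
vertex -2.852 3.577 0.069
vertex -0.71 3.117 -1.074
endloop
endfacet
facet normal 0.567 -0.780 0.265
outer loop
vertex 0.112 4.103 0.071
vertex -2.132 2.586 0.406
vertex -0.71 3.117 -1.074
endloop
endfacet
facet normal -0.478 -0.573 -0.666
outer loop
vertex -0.71 3.117 -1.074
vertex -2.852 3.577 0.069
vertex -1.43 4.108 -1.41
endloop
endfacet
facet normal 0.671 0.251 -0.698
outer loop
vertex -1.43 4.108 -1.41
vertex 0.112 4.103 0.071
vertex -0.71 3.117 -1.074
endloop
endfacet
facet normal -0.671 -0.250 0.698
outer loop
vertex -2.132 2.586 0.406
vertex -2.03 4.563 1.214
vertex -2.852 3.577 0.069
endloop
endfacet
facet normal 0.567 -0.780 0.265
outer loop
vertex -1.31 3.572 1.55
vertex -2.132 2.586 0.406
vertex 0.112 4.103 0.071
endloop
endfacet
facet normal -0.671 -0.251 0.698
outer loop
vertex -1.31 3.572 1.55
vertex -2.03 4.563 1.214
vertex -2.132 2.586 0.406
endloop
endfacet
facet normal -0.567 0.780 -0.265
outer loop
vertex -2.852 3.577 0.069
vertex -2.03 4.563 1.214
vertex -1.43 4.108 -1.41
endloop
endfacet
facet normal 0.671 0.250 -0.698
outer loop
vertex -0.608 5.094 -0.266
vertex 0.112 4.103 0.071
vertex -1.43 4.108 -1.41
endloop
endfacet
facet normal -0.567 0.780 -0.265
outer loop
vertex -1.43 4.108 -1.41
vertex -2.03 4.563 1.214
vertex -0.608 5.094 -0.266
endloop
endfacet
facet normal 0.478 0.573 0.665
outer loop
vertex -0.608 5.094 -0.266
vertex -1.31 3.572 1.55
vertex 0.112 4.103 0.071
endloop
endfacet
facet normal 0.478 0.573 0.665
outer loop
vertex -2.03 4.563 1.214
vertex -1.31 3.572 1.55
vertex -0.608 5.094 -0.266
endloop
endfacet

endsolid


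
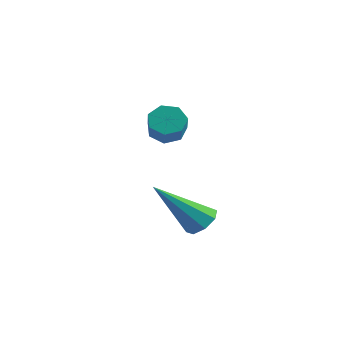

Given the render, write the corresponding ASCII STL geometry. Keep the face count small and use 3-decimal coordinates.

solid 
facet normal 0.393 0.565 -0.725
outer loop
vertex 4.122 -3.636 -4.371
vertex 3.633 -3.242 -4.329
vertex 4.198 -3.281 -4.053
endloop
endfacet
facet normal 0.772 -0.508 0.383
outer loop
vertex 4.122 -3.636 -4.371
vertex 4.198 -3.281 -4.053
vertex 2.787 -4.458 -2.771
endloop
endfacet
facet normal 0.393 0.567 -0.724
outer loop
vertex 4.198 -3.281 -4.053
vertex 3.633 -3.242 -4.329
vertex 3.942 -2.904 -3.897
endloop
endfacet
facet normal 0.622 0.101 0.777
outer loop
vertex 4.198 -3.281 -4.053
vertex 3.942 -2.904 -3.897
vertex 2.787 -4.458 -2.771
endloop
endfacet
facet normal 0.395 0.565 -0.724
outer loop
vertex 3.942 -2.904 -3.897
vertex 3.633 -3.242 -4.329
vertex 3.506 -2.724 -3.994
endloop
endfacet
facet normal 0.048 0.562 0.826
outer loop
vertex 3.942 -2.904 -3.897
vertex 3.506 -2.724 -3.994
vertex 2.787 -4.458 -2.771
endloop
endfacet
facet normal 0.394 0.565 -0.725
outer loop
vertex 3.506 -2.724 -3.994
vertex 3.633 -3.242 -4.329
vertex 3.143 -2.847 -4.287
endloop
endfacet
facet normal -0.613 0.609 0.503
outer loop
vertex 3.506 -2.724 -3.994
vertex 3.143 -2.847 -4.287
vertex 2.787 -4.458 -2.771
endloop
endfacet
facet normal 0.394 0.566 -0.724
outer loop
vertex 3.143 -2.847 -4.287
vertex 3.633 -3.242 -4.329
vertex 3.068 -3.202 -4.605
endloop
endfacet
facet normal -0.977 0.211 -0.005
outer loop
vertex 3.143 -2.847 -4.287
vertex 3.068 -3.202 -4.605
vertex 2.787 -4.458 -2.771
endloop
endfacet
facet normal 0.394 0.565 -0.725
outer loop
vertex 3.068 -3.202 -4.605
vertex 3.633 -3.242 -4.329
vertex 3.323 -3.58 -4.761
endloop
endfacet
facet normal -0.828 -0.395 -0.397
outer loop
vertex 3.068 -3.202 -4.605
vertex 3.323 -3.58 -4.761
vertex 2.787 -4.458 -2.771
endloop
endfacet
facet normal 0.394 0.565 -0.725
outer loop
vertex 3.323 -3.58 -4.761
vertex 3.633 -3.242 -4.329
vertex 3.76 -3.76 -4.664
endloop
endfacet
facet normal -0.254 -0.858 -0.447
outer loop
vertex 3.323 -3.58 -4.761
vertex 3.76 -3.76 -4.664
vertex 2.787 -4.458 -2.771
endloop
endfacet
facet normal 0.393 0.565 -0.725
outer loop
vertex 3.76 -3.76 -4.664
vertex 3.633 -3.242 -4.329
vertex 4.122 -3.636 -4.371
endloop
endfacet
facet normal 0.409 -0.904 -0.123
outer loop
vertex 3.76 -3.76 -4.664
vertex 4.122 -3.636 -4.371
vertex 2.787 -4.458 -2.771
endloop
endfacet
facet normal -0.531 0.563 -0.633
outer loop
vertex 0.032 0.157 -2.206
vertex -0.427 -0.316 -2.242
vertex -0.391 0.191 -1.821
endloop
endfacet
facet normal 0.416 0.824 0.384
outer loop
vertex 0.032 0.157 -2.206
vertex -0.391 0.191 -1.821
vertex 0.606 -0.451 -1.522
endloop
endfacet
facet normal 0.416 0.824 0.384
outer loop
vertex 0.606 -0.451 -1.522
vertex -0.391 0.191 -1.821
vertex 0.183 -0.417 -1.137
endloop
endfacet
facet normal 0.531 -0.563 0.633
outer loop
vertex 0.606 -0.451 -1.522
vertex 0.183 -0.417 -1.137
vertex 0.147 -0.924 -1.558
endloop
endfacet
facet normal -0.531 0.563 -0.633
outer loop
vertex -0.391 0.191 -1.821
vertex -0.427 -0.316 -2.242
vertex -0.841 -0.157 -1.753
endloop
endfacet
facet normal -0.318 0.560 0.765
outer loop
vertex -0.391 0.191 -1.821
vertex -0.841 -0.157 -1.753
vertex 0.183 -0.417 -1.137
endloop
endfacet
facet normal -0.318 0.560 0.765
outer loop
vertex 0.183 -0.417 -1.137
vertex -0.841 -0.157 -1.753
vertex -0.267 -0.765 -1.069
endloop
endfacet
facet normal 0.531 -0.563 0.633
outer loop
vertex 0.183 -0.417 -1.137
vertex -0.267 -0.765 -1.069
vertex 0.147 -0.924 -1.558
endloop
endfacet
facet normal -0.532 0.563 -0.633
outer loop
vertex -0.841 -0.157 -1.753
vertex -0.427 -0.316 -2.242
vertex -0.979 -0.625 -2.053
endloop
endfacet
facet normal -0.812 -0.126 0.570
outer loop
vertex -0.841 -0.157 -1.753
vertex -0.979 -0.625 -2.053
vertex -0.267 -0.765 -1.069
endloop
endfacet
facet normal -0.812 -0.126 0.570
outer loop
vertex -0.267 -0.765 -1.069
vertex -0.979 -0.625 -2.053
vertex -0.405 -1.232 -1.369
endloop
endfacet
facet normal 0.531 -0.563 0.633
outer loop
vertex -0.267 -0.765 -1.069
vertex -0.405 -1.232 -1.369
vertex 0.147 -0.924 -1.558
endloop
endfacet
facet normal -0.532 0.563 -0.633
outer loop
vertex -0.979 -0.625 -2.053
vertex -0.427 -0.316 -2.242
vertex -0.702 -0.86 -2.495
endloop
endfacet
facet normal -0.695 -0.717 -0.054
outer loop
vertex -0.979 -0.625 -2.053
vertex -0.702 -0.86 -2.495
vertex -0.405 -1.232 -1.369
endloop
endfacet
facet normal -0.696 -0.717 -0.053
outer loop
vertex -0.405 -1.232 -1.369
vertex -0.702 -0.86 -2.495
vertex -0.128 -1.468 -1.811
endloop
endfacet
facet normal 0.531 -0.563 0.633
outer loop
vertex -0.405 -1.232 -1.369
vertex -0.128 -1.468 -1.811
vertex 0.147 -0.924 -1.558
endloop
endfacet
facet normal -0.531 0.563 -0.633
outer loop
vertex -0.702 -0.86 -2.495
vertex -0.427 -0.316 -2.242
vertex -0.217 -0.686 -2.747
endloop
endfacet
facet normal -0.055 -0.769 -0.637
outer loop
vertex -0.702 -0.86 -2.495
vertex -0.217 -0.686 -2.747
vertex -0.128 -1.468 -1.811
endloop
endfacet
facet normal -0.055 -0.769 -0.637
outer loop
vertex -0.128 -1.468 -1.811
vertex -0.217 -0.686 -2.747
vertex 0.357 -1.294 -2.063
endloop
endfacet
facet normal 0.531 -0.563 0.633
outer loop
vertex -0.128 -1.468 -1.811
vertex 0.357 -1.294 -2.063
vertex 0.147 -0.924 -1.558
endloop
endfacet
facet normal -0.531 0.563 -0.633
outer loop
vertex -0.217 -0.686 -2.747
vertex -0.427 -0.316 -2.242
vertex 0.109 -0.233 -2.618
endloop
endfacet
facet normal 0.627 -0.241 -0.741
outer loop
vertex -0.217 -0.686 -2.747
vertex 0.109 -0.233 -2.618
vertex 0.357 -1.294 -2.063
endloop
endfacet
facet normal 0.627 -0.241 -0.741
outer loop
vertex 0.357 -1.294 -2.063
vertex 0.109 -0.233 -2.618
vertex 0.683 -0.841 -1.934
endloop
endfacet
facet normal 0.531 -0.563 0.633
outer loop
vertex 0.357 -1.294 -2.063
vertex 0.683 -0.841 -1.934
vertex 0.147 -0.924 -1.558
endloop
endfacet
facet normal -0.531 0.564 -0.633
outer loop
vertex 0.109 -0.233 -2.618
vertex -0.427 -0.316 -2.242
vertex 0.032 0.157 -2.206
endloop
endfacet
facet normal 0.836 0.468 -0.286
outer loop
vertex 0.109 -0.233 -2.618
vertex 0.032 0.157 -2.206
vertex 0.683 -0.841 -1.934
endloop
endfacet
facet normal 0.836 0.468 -0.286
outer loop
vertex 0.683 -0.841 -1.934
vertex 0.032 0.157 -2.206
vertex 0.606 -0.451 -1.522
endloop
endfacet
facet normal 0.531 -0.564 0.633
outer loop
vertex 0.683 -0.841 -1.934
vertex 0.606 -0.451 -1.522
vertex 0.147 -0.924 -1.558
endloop
endfacet

endsolid


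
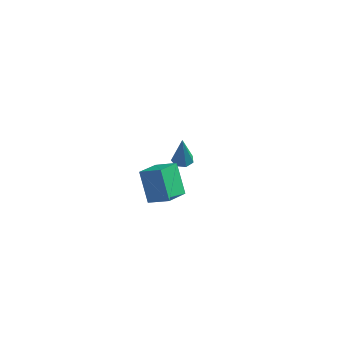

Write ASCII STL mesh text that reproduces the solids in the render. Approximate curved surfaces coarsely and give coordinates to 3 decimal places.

solid 
facet normal -0.044 0.131 -0.990
outer loop
vertex -1.979 3.706 -3.99
vertex -2.668 3.702 -3.96
vertex -2.239 4.24 -3.908
endloop
endfacet
facet normal 0.878 0.383 0.288
outer loop
vertex -1.979 3.706 -3.99
vertex -2.239 4.24 -3.908
vertex -2.572 3.418 -1.8
endloop
endfacet
facet normal -0.044 0.131 -0.990
outer loop
vertex -2.239 4.24 -3.908
vertex -2.668 3.702 -3.96
vertex -2.822 4.368 -3.865
endloop
endfacet
facet normal 0.225 0.895 0.385
outer loop
vertex -2.239 4.24 -3.908
vertex -2.822 4.368 -3.865
vertex -2.572 3.418 -1.8
endloop
endfacet
facet normal -0.045 0.131 -0.990
outer loop
vertex -2.822 4.368 -3.865
vertex -2.668 3.702 -3.96
vertex -3.29 3.995 -3.893
endloop
endfacet
facet normal -0.587 0.706 0.396
outer loop
vertex -2.822 4.368 -3.865
vertex -3.29 3.995 -3.893
vertex -2.572 3.418 -1.8
endloop
endfacet
facet normal -0.045 0.130 -0.990
outer loop
vertex -3.29 3.995 -3.893
vertex -2.668 3.702 -3.96
vertex -3.289 3.402 -3.971
endloop
endfacet
facet normal -0.949 -0.043 0.314
outer loop
vertex -3.29 3.995 -3.893
vertex -3.289 3.402 -3.971
vertex -2.572 3.418 -1.8
endloop
endfacet
facet normal -0.046 0.131 -0.990
outer loop
vertex -3.289 3.402 -3.971
vertex -2.668 3.702 -3.96
vertex -2.822 3.034 -4.041
endloop
endfacet
facet normal -0.588 -0.784 0.200
outer loop
vertex -3.289 3.402 -3.971
vertex -2.822 3.034 -4.041
vertex -2.572 3.418 -1.8
endloop
endfacet
facet normal -0.044 0.130 -0.991
outer loop
vertex -2.822 3.034 -4.041
vertex -2.668 3.702 -3.96
vertex -2.238 3.17 -4.049
endloop
endfacet
facet normal 0.226 -0.964 0.140
outer loop
vertex -2.822 3.034 -4.041
vertex -2.238 3.17 -4.049
vertex -2.572 3.418 -1.8
endloop
endfacet
facet normal -0.044 0.130 -0.991
outer loop
vertex -2.238 3.17 -4.049
vertex -2.668 3.702 -3.96
vertex -1.979 3.706 -3.99
endloop
endfacet
facet normal 0.878 -0.444 0.179
outer loop
vertex -2.238 3.17 -4.049
vertex -1.979 3.706 -3.99
vertex -2.572 3.418 -1.8
endloop
endfacet
facet normal -0.408 0.398 0.822
outer loop
vertex -2.014 -4.317 2.067
vertex -0.74 -4.348 2.714
vertex -1.687 -2.804 1.496
endloop
endfacet
facet normal -0.892 0.022 -0.452
outer loop
vertex -0.84 -3.632 -0.214
vertex -2.014 -4.317 2.067
vertex -1.687 -2.804 1.496
endloop
endfacet
facet normal -0.407 0.398 0.822
outer loop
vertex -1.687 -2.804 1.496
vertex -0.74 -4.348 2.714
vertex -0.412 -2.835 2.143
endloop
endfacet
facet normal 0.198 0.917 -0.346
outer loop
vertex -0.412 -2.835 2.143
vertex -0.84 -3.632 -0.214
vertex -1.687 -2.804 1.496
endloop
endfacet
facet normal -0.198 -0.917 0.346
outer loop
vertex -2.014 -4.317 2.067
vertex 0.107 -5.176 1.004
vertex -0.74 -4.348 2.714
endloop
endfacet
facet normal -0.892 0.023 -0.452
outer loop
vertex -1.168 -5.145 0.357
vertex -2.014 -4.317 2.067
vertex -0.84 -3.632 -0.214
endloop
endfacet
facet normal -0.198 -0.917 0.346
outer loop
vertex -1.168 -5.145 0.357
vertex 0.107 -5.176 1.004
vertex -2.014 -4.317 2.067
endloop
endfacet
facet normal 0.891 -0.023 0.452
outer loop
vertex -0.74 -4.348 2.714
vertex 0.107 -5.176 1.004
vertex -0.412 -2.835 2.143
endloop
endfacet
facet normal 0.198 0.917 -0.346
outer loop
vertex 0.434 -3.663 0.433
vertex -0.84 -3.632 -0.214
vertex -0.412 -2.835 2.143
endloop
endfacet
facet normal 0.892 -0.022 0.452
outer loop
vertex -0.412 -2.835 2.143
vertex 0.107 -5.176 1.004
vertex 0.434 -3.663 0.433
endloop
endfacet
facet normal 0.408 -0.398 -0.822
outer loop
vertex 0.434 -3.663 0.433
vertex -1.168 -5.145 0.357
vertex -0.84 -3.632 -0.214
endloop
endfacet
facet normal 0.407 -0.398 -0.822
outer loop
vertex 0.107 -5.176 1.004
vertex -1.168 -5.145 0.357
vertex 0.434 -3.663 0.433
endloop
endfacet

endsolid


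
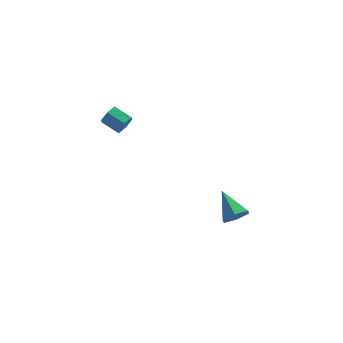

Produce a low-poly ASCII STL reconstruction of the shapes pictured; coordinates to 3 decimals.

solid 
facet normal 0.667 -0.644 -0.376
outer loop
vertex -2.773 1.58 3.769
vertex -3.13 1.533 3.216
vertex -2.658 1.992 3.267
endloop
endfacet
facet normal 0.725 0.442 0.529
outer loop
vertex -2.773 1.58 3.769
vertex -2.658 1.992 3.267
vertex -3.533 2.314 4.197
endloop
endfacet
facet normal 0.724 0.443 0.528
outer loop
vertex -3.533 2.314 4.197
vertex -2.658 1.992 3.267
vertex -3.418 2.726 3.694
endloop
endfacet
facet normal -0.666 0.644 0.375
outer loop
vertex -3.533 2.314 4.197
vertex -3.418 2.726 3.694
vertex -3.89 2.267 3.644
endloop
endfacet
facet normal 0.667 -0.644 -0.375
outer loop
vertex -2.658 1.992 3.267
vertex -3.13 1.533 3.216
vertex -3.015 1.945 2.713
endloop
endfacet
facet normal 0.513 0.762 -0.395
outer loop
vertex -2.658 1.992 3.267
vertex -3.015 1.945 2.713
vertex -3.418 2.726 3.694
endloop
endfacet
facet normal 0.513 0.762 -0.396
outer loop
vertex -3.418 2.726 3.694
vertex -3.015 1.945 2.713
vertex -3.775 2.679 3.141
endloop
endfacet
facet normal -0.666 0.644 0.375
outer loop
vertex -3.418 2.726 3.694
vertex -3.775 2.679 3.141
vertex -3.89 2.267 3.644
endloop
endfacet
facet normal 0.666 -0.644 -0.375
outer loop
vertex -3.015 1.945 2.713
vertex -3.13 1.533 3.216
vertex -3.487 1.486 2.663
endloop
endfacet
facet normal -0.212 0.319 -0.924
outer loop
vertex -3.015 1.945 2.713
vertex -3.487 1.486 2.663
vertex -3.775 2.679 3.141
endloop
endfacet
facet normal -0.212 0.319 -0.924
outer loop
vertex -3.775 2.679 3.141
vertex -3.487 1.486 2.663
vertex -4.247 2.22 3.091
endloop
endfacet
facet normal -0.666 0.644 0.375
outer loop
vertex -3.775 2.679 3.141
vertex -4.247 2.22 3.091
vertex -3.89 2.267 3.644
endloop
endfacet
facet normal 0.666 -0.644 -0.375
outer loop
vertex -3.487 1.486 2.663
vertex -3.13 1.533 3.216
vertex -3.602 1.074 3.166
endloop
endfacet
facet normal -0.725 -0.442 -0.528
outer loop
vertex -3.487 1.486 2.663
vertex -3.602 1.074 3.166
vertex -4.247 2.22 3.091
endloop
endfacet
facet normal -0.724 -0.442 -0.529
outer loop
vertex -4.247 2.22 3.091
vertex -3.602 1.074 3.166
vertex -4.362 1.808 3.593
endloop
endfacet
facet normal -0.667 0.644 0.376
outer loop
vertex -4.247 2.22 3.091
vertex -4.362 1.808 3.593
vertex -3.89 2.267 3.644
endloop
endfacet
facet normal 0.666 -0.644 -0.375
outer loop
vertex -3.602 1.074 3.166
vertex -3.13 1.533 3.216
vertex -3.245 1.121 3.719
endloop
endfacet
facet normal -0.513 -0.762 0.396
outer loop
vertex -3.602 1.074 3.166
vertex -3.245 1.121 3.719
vertex -4.362 1.808 3.593
endloop
endfacet
facet normal -0.513 -0.762 0.395
outer loop
vertex -4.362 1.808 3.593
vertex -3.245 1.121 3.719
vertex -4.005 1.855 4.147
endloop
endfacet
facet normal -0.667 0.644 0.375
outer loop
vertex -4.362 1.808 3.593
vertex -4.005 1.855 4.147
vertex -3.89 2.267 3.644
endloop
endfacet
facet normal 0.666 -0.644 -0.375
outer loop
vertex -3.245 1.121 3.719
vertex -3.13 1.533 3.216
vertex -2.773 1.58 3.769
endloop
endfacet
facet normal 0.212 -0.319 0.924
outer loop
vertex -3.245 1.121 3.719
vertex -2.773 1.58 3.769
vertex -4.005 1.855 4.147
endloop
endfacet
facet normal 0.212 -0.319 0.924
outer loop
vertex -4.005 1.855 4.147
vertex -2.773 1.58 3.769
vertex -3.533 2.314 4.197
endloop
endfacet
facet normal -0.666 0.644 0.375
outer loop
vertex -4.005 1.855 4.147
vertex -3.533 2.314 4.197
vertex -3.89 2.267 3.644
endloop
endfacet
facet normal 0.234 -0.821 -0.521
outer loop
vertex 3.16 -0.433 -3.491
vertex 2.539 -0.242 -4.07
vertex 3.347 0.06 -4.183
endloop
endfacet
facet normal 0.794 0.373 0.480
outer loop
vertex 3.16 -0.433 -3.491
vertex 3.347 0.06 -4.183
vertex 2.101 1.302 -3.09
endloop
endfacet
facet normal 0.234 -0.821 -0.521
outer loop
vertex 3.347 0.06 -4.183
vertex 2.539 -0.242 -4.07
vertex 2.727 0.251 -4.762
endloop
endfacet
facet normal 0.527 0.794 -0.302
outer loop
vertex 3.347 0.06 -4.183
vertex 2.727 0.251 -4.762
vertex 2.101 1.302 -3.09
endloop
endfacet
facet normal 0.233 -0.821 -0.522
outer loop
vertex 2.727 0.251 -4.762
vertex 2.539 -0.242 -4.07
vertex 1.918 -0.05 -4.649
endloop
endfacet
facet normal -0.353 0.727 -0.589
outer loop
vertex 2.727 0.251 -4.762
vertex 1.918 -0.05 -4.649
vertex 2.101 1.302 -3.09
endloop
endfacet
facet normal 0.233 -0.821 -0.522
outer loop
vertex 1.918 -0.05 -4.649
vertex 2.539 -0.242 -4.07
vertex 1.731 -0.543 -3.957
endloop
endfacet
facet normal -0.967 0.237 -0.092
outer loop
vertex 1.918 -0.05 -4.649
vertex 1.731 -0.543 -3.957
vertex 2.101 1.302 -3.09
endloop
endfacet
facet normal 0.233 -0.821 -0.521
outer loop
vertex 1.731 -0.543 -3.957
vertex 2.539 -0.242 -4.07
vertex 2.351 -0.734 -3.378
endloop
endfacet
facet normal -0.701 -0.184 0.690
outer loop
vertex 1.731 -0.543 -3.957
vertex 2.351 -0.734 -3.378
vertex 2.101 1.302 -3.09
endloop
endfacet
facet normal 0.233 -0.821 -0.521
outer loop
vertex 2.351 -0.734 -3.378
vertex 2.539 -0.242 -4.07
vertex 3.16 -0.433 -3.491
endloop
endfacet
facet normal 0.180 -0.116 0.977
outer loop
vertex 2.351 -0.734 -3.378
vertex 3.16 -0.433 -3.491
vertex 2.101 1.302 -3.09
endloop
endfacet

endsolid
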